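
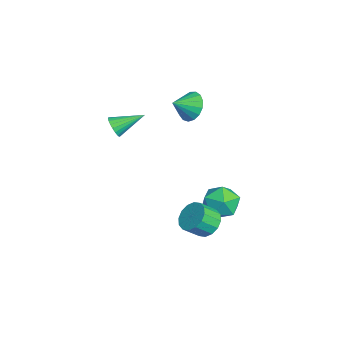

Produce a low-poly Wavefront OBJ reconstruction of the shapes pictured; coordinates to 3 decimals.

v -3.651 -4.501 1.107
v -3.155 -4.257 0.694
v -3.809 -2.879 1.873
v -3.391 -4.207 0.539
v -3.673 -4.208 0.483
v -3.95 -4.259 0.534
v -4.176 -4.352 0.685
v -4.311 -4.471 0.908
v -4.332 -4.595 1.166
v -4.235 -4.702 1.414
v -4.038 -4.775 1.609
v -3.773 -4.8 1.717
v -3.487 -4.774 1.719
v -3.23 -4.7 1.616
v -3.045 -4.592 1.425
v -2.966 -4.468 1.179
v -3.004 -4.35 0.92
v -2.501 -0.584 3.315
v -1.875 -0.753 2.593
v -2.059 -1.556 3.925
v -1.643 -0.469 2.877
v -1.607 -0.211 3.262
v -1.776 -0.039 3.658
v -2.111 0.009 3.976
v -2.535 -0.08 4.142
v -2.952 -0.283 4.119
v -3.265 -0.556 3.911
v -3.403 -0.835 3.567
v -3.334 -1.057 3.165
v -3.075 -1.17 2.797
v -2.684 -1.149 2.548
v -2.251 -0.999 2.474
v 1.46 -0.001 -2.825
v 1.884 -0.474 -3.49
v 2.164 -1.333 -2.7
v 1.74 -0.859 -2.035
v 2.221 -0.194 -3.305
v 2.501 -1.053 -2.515
v 2.354 0.139 -2.991
v 2.634 -0.72 -2.201
v 2.248 0.434 -2.632
v 2.528 -0.425 -1.842
v 1.93 0.612 -2.326
v 2.21 -0.246 -1.536
v 1.487 0.627 -2.153
v 1.767 -0.232 -1.363
v 1.036 0.473 -2.16
v 1.316 -0.386 -1.37
v 0.699 0.193 -2.345
v 0.979 -0.666 -1.555
v 0.566 -0.14 -2.659
v 0.846 -0.999 -1.869
v 0.672 -0.435 -3.018
v 0.952 -1.294 -2.228
v 0.99 -0.614 -3.324
v 1.27 -1.472 -2.534
v 1.433 -0.628 -3.497
v 1.713 -1.487 -2.707
v -2.132 1.497 -3.035
v -1.499 1.806 -3.953
v -1.001 0.034 -2.747
v -0.368 0.343 -3.665
v -0.358 0.995 -2.711
v -1.057 1.899 -2.888
v -1.443 -0.059 -3.812
v -2.142 0.845 -3.989
v -1.074 0.844 -4.433
v -0.403 1.495 -3.752
v -2.097 0.345 -2.948
v -1.426 0.996 -2.267
f 2 1 4
f 2 4 3
f 4 1 5
f 4 5 3
f 5 1 6
f 5 6 3
f 6 1 7
f 6 7 3
f 7 1 8
f 7 8 3
f 8 1 9
f 8 9 3
f 9 1 10
f 9 10 3
f 10 1 11
f 10 11 3
f 11 1 12
f 11 12 3
f 12 1 13
f 12 13 3
f 13 1 14
f 13 14 3
f 14 1 15
f 14 15 3
f 15 1 16
f 15 16 3
f 16 1 17
f 16 17 3
f 17 1 2
f 17 2 3
f 19 18 21
f 19 21 20
f 21 18 22
f 21 22 20
f 22 18 23
f 22 23 20
f 23 18 24
f 23 24 20
f 24 18 25
f 24 25 20
f 25 18 26
f 25 26 20
f 26 18 27
f 26 27 20
f 27 18 28
f 27 28 20
f 28 18 29
f 28 29 20
f 29 18 30
f 29 30 20
f 30 18 31
f 30 31 20
f 31 18 32
f 31 32 20
f 32 18 19
f 32 19 20
f 34 33 37
f 34 37 35
f 35 37 38
f 35 38 36
f 37 33 39
f 37 39 38
f 38 39 40
f 38 40 36
f 39 33 41
f 39 41 40
f 40 41 42
f 40 42 36
f 41 33 43
f 41 43 42
f 42 43 44
f 42 44 36
f 43 33 45
f 43 45 44
f 44 45 46
f 44 46 36
f 45 33 47
f 45 47 46
f 46 47 48
f 46 48 36
f 47 33 49
f 47 49 48
f 48 49 50
f 48 50 36
f 49 33 51
f 49 51 50
f 50 51 52
f 50 52 36
f 51 33 53
f 51 53 52
f 52 53 54
f 52 54 36
f 53 33 55
f 53 55 54
f 54 55 56
f 54 56 36
f 55 33 57
f 55 57 56
f 56 57 58
f 56 58 36
f 57 33 34
f 57 34 58
f 58 34 35
f 58 35 36
f 59 70 64
f 59 64 60
f 59 60 66
f 59 66 69
f 59 69 70
f 60 64 68
f 64 70 63
f 70 69 61
f 69 66 65
f 66 60 67
f 62 68 63
f 62 63 61
f 62 61 65
f 62 65 67
f 62 67 68
f 63 68 64
f 61 63 70
f 65 61 69
f 67 65 66
f 68 67 60



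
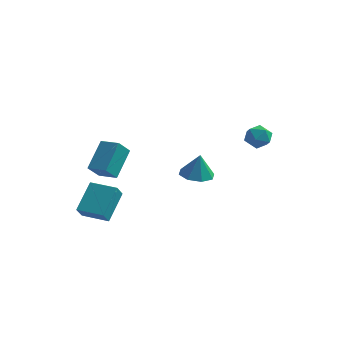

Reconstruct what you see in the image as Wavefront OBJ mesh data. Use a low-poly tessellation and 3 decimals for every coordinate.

v 0.224 3.275 -0.194
v 1.121 3.094 -0.297
v 0.396 3.345 1.174
v 0.981 3.784 -0.315
v 0.398 4.175 -0.262
v -0.286 4.039 -0.169
v -0.672 3.455 -0.091
v -0.532 2.765 -0.073
v 0.051 2.374 -0.125
v 0.735 2.51 -0.218
v 2.76 3.405 3.248
v 3.365 3.587 3.702
v 3.495 2.633 2.578
v 4.1 2.815 3.032
v 3.51 2.396 3.319
v 3.056 2.873 3.733
v 3.804 3.347 2.547
v 3.35 3.824 2.961
v 4.01 3.551 3.269
v 3.829 2.964 3.746
v 3.031 3.256 2.534
v 2.85 2.669 3.011
v -3.658 -3.053 0.073
v -3.492 -1.648 1.219
v -3.621 -2.474 -0.641
v -3.455 -1.069 0.504
v -2.225 -3.191 0.036
v -2.059 -1.786 1.181
v -2.188 -2.612 -0.679
v -2.022 -1.207 0.467
v -2.518 -2.957 2.589
v -2.822 -3.592 3.368
v -2.359 -1.621 3.739
v -2.663 -2.256 4.518
v -1.517 -3.224 2.762
v -1.821 -3.859 3.541
v -1.358 -1.888 3.912
v -1.662 -2.523 4.691
f 2 1 4
f 2 4 3
f 4 1 5
f 4 5 3
f 5 1 6
f 5 6 3
f 6 1 7
f 6 7 3
f 7 1 8
f 7 8 3
f 8 1 9
f 8 9 3
f 9 1 10
f 9 10 3
f 10 1 2
f 10 2 3
f 11 22 16
f 11 16 12
f 11 12 18
f 11 18 21
f 11 21 22
f 12 16 20
f 16 22 15
f 22 21 13
f 21 18 17
f 18 12 19
f 14 20 15
f 14 15 13
f 14 13 17
f 14 17 19
f 14 19 20
f 15 20 16
f 13 15 22
f 17 13 21
f 19 17 18
f 20 19 12
f 24 26 23
f 27 24 23
f 23 26 25
f 25 27 23
f 24 30 26
f 28 24 27
f 28 30 24
f 26 30 25
f 29 27 25
f 25 30 29
f 29 28 27
f 30 28 29
f 32 34 31
f 35 32 31
f 31 34 33
f 33 35 31
f 32 38 34
f 36 32 35
f 36 38 32
f 34 38 33
f 37 35 33
f 33 38 37
f 37 36 35
f 38 36 37



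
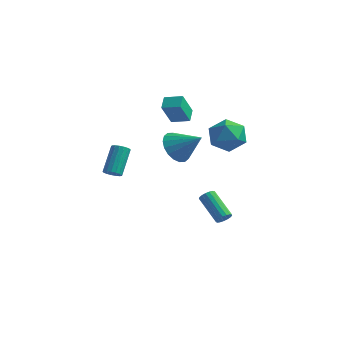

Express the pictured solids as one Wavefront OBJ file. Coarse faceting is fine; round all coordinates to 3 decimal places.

v 0.376 0.387 2.519
v 0.172 -0.385 3.963
v 0.136 1.166 2.902
v -0.068 0.394 4.346
v 1.428 0.586 2.774
v 1.224 -0.186 4.218
v 1.188 1.365 3.157
v 0.984 0.593 4.601
v -0.801 -4.207 0.508
v -0.298 -4.314 0.674
v -0.457 -3.041 1.978
v -0.959 -2.933 1.812
v -0.266 -4.129 0.497
v -0.425 -2.855 1.801
v -0.357 -3.961 0.322
v -0.516 -2.688 1.627
v -0.549 -3.85 0.19
v -0.708 -2.576 1.494
v -0.799 -3.82 0.131
v -0.958 -2.547 1.435
v -1.049 -3.879 0.158
v -1.208 -2.606 1.462
v -1.242 -4.013 0.265
v -1.401 -2.74 1.569
v -1.334 -4.192 0.428
v -1.493 -2.918 1.732
v -1.304 -4.373 0.609
v -1.463 -3.1 1.913
v -1.159 -4.517 0.767
v -1.318 -3.243 2.071
v -0.931 -4.59 0.866
v -1.09 -3.316 2.17
v -0.674 -4.575 0.882
v -0.832 -3.301 2.187
v -0.445 -4.475 0.813
v -0.604 -3.202 2.118
v 3.831 0.021 -4.099
v 4.151 0.079 -3.706
v 2.709 0.858 -2.648
v 2.389 0.799 -3.041
v 4.172 0.288 -3.83
v 2.731 1.066 -2.773
v 4.116 0.436 -4.016
v 2.674 1.214 -2.959
v 3.994 0.488 -4.221
v 2.552 1.267 -3.163
v 3.835 0.434 -4.398
v 2.393 1.213 -3.34
v 3.675 0.285 -4.506
v 2.233 1.063 -3.449
v 3.55 0.075 -4.521
v 2.109 0.854 -3.464
v 3.49 -0.147 -4.439
v 2.049 0.632 -3.382
v 3.508 -0.331 -4.28
v 2.067 0.448 -3.222
v 3.6 -0.434 -4.078
v 2.159 0.345 -3.021
v 3.745 -0.433 -3.882
v 2.303 0.346 -2.825
v 3.909 -0.328 -3.735
v 2.468 0.451 -2.678
v 4.056 -0.143 -3.671
v 2.614 0.635 -2.614
v 2.487 0.753 2.356
v 3.056 1.735 2.743
v 3.864 0.485 1.017
v 4.433 1.467 1.404
v 4.391 0.487 2.094
v 3.54 0.653 2.921
v 3.38 1.567 0.839
v 2.529 1.733 1.666
v 3.608 2.238 1.806
v 4.232 1.571 2.581
v 2.688 0.649 1.179
v 3.312 -0.018 1.954
v 1.666 -1.529 1.815
v 2.139 -0.853 1.118
v 3.134 -1.431 2.905
v 1.901 -0.556 1.411
v 1.617 -0.451 1.785
v 1.343 -0.56 2.164
v 1.132 -0.86 2.474
v 1.028 -1.294 2.654
v 1.05 -1.774 2.668
v 1.194 -2.205 2.513
v 1.432 -2.503 2.22
v 1.716 -2.608 1.846
v 1.99 -2.499 1.467
v 2.2 -2.198 1.157
v 2.305 -1.765 0.977
v 2.283 -1.285 0.963
f 2 4 1
f 5 2 1
f 1 4 3
f 3 5 1
f 2 8 4
f 6 2 5
f 6 8 2
f 4 8 3
f 7 5 3
f 3 8 7
f 7 6 5
f 8 6 7
f 10 9 13
f 10 13 11
f 11 13 14
f 11 14 12
f 13 9 15
f 13 15 14
f 14 15 16
f 14 16 12
f 15 9 17
f 15 17 16
f 16 17 18
f 16 18 12
f 17 9 19
f 17 19 18
f 18 19 20
f 18 20 12
f 19 9 21
f 19 21 20
f 20 21 22
f 20 22 12
f 21 9 23
f 21 23 22
f 22 23 24
f 22 24 12
f 23 9 25
f 23 25 24
f 24 25 26
f 24 26 12
f 25 9 27
f 25 27 26
f 26 27 28
f 26 28 12
f 27 9 29
f 27 29 28
f 28 29 30
f 28 30 12
f 29 9 31
f 29 31 30
f 30 31 32
f 30 32 12
f 31 9 33
f 31 33 32
f 32 33 34
f 32 34 12
f 33 9 35
f 33 35 34
f 34 35 36
f 34 36 12
f 35 9 10
f 35 10 36
f 36 10 11
f 36 11 12
f 38 37 41
f 38 41 39
f 39 41 42
f 39 42 40
f 41 37 43
f 41 43 42
f 42 43 44
f 42 44 40
f 43 37 45
f 43 45 44
f 44 45 46
f 44 46 40
f 45 37 47
f 45 47 46
f 46 47 48
f 46 48 40
f 47 37 49
f 47 49 48
f 48 49 50
f 48 50 40
f 49 37 51
f 49 51 50
f 50 51 52
f 50 52 40
f 51 37 53
f 51 53 52
f 52 53 54
f 52 54 40
f 53 37 55
f 53 55 54
f 54 55 56
f 54 56 40
f 55 37 57
f 55 57 56
f 56 57 58
f 56 58 40
f 57 37 59
f 57 59 58
f 58 59 60
f 58 60 40
f 59 37 61
f 59 61 60
f 60 61 62
f 60 62 40
f 61 37 63
f 61 63 62
f 62 63 64
f 62 64 40
f 63 37 38
f 63 38 64
f 64 38 39
f 64 39 40
f 65 76 70
f 65 70 66
f 65 66 72
f 65 72 75
f 65 75 76
f 66 70 74
f 70 76 69
f 76 75 67
f 75 72 71
f 72 66 73
f 68 74 69
f 68 69 67
f 68 67 71
f 68 71 73
f 68 73 74
f 69 74 70
f 67 69 76
f 71 67 75
f 73 71 72
f 74 73 66
f 78 77 80
f 78 80 79
f 80 77 81
f 80 81 79
f 81 77 82
f 81 82 79
f 82 77 83
f 82 83 79
f 83 77 84
f 83 84 79
f 84 77 85
f 84 85 79
f 85 77 86
f 85 86 79
f 86 77 87
f 86 87 79
f 87 77 88
f 87 88 79
f 88 77 89
f 88 89 79
f 89 77 90
f 89 90 79
f 90 77 91
f 90 91 79
f 91 77 92
f 91 92 79
f 92 77 78
f 92 78 79



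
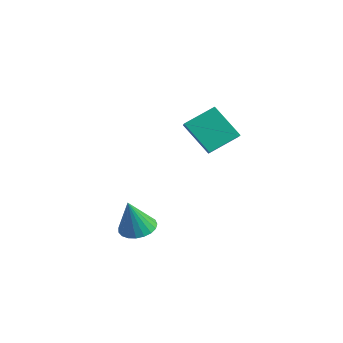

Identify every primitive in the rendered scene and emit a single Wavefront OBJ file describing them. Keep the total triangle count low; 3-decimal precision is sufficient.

v -0.353 2.998 1.632
v -1.492 2.653 2.803
v -0.04 4.215 2.295
v -1.179 3.87 3.466
v 0.219 2.61 2.074
v -0.92 2.265 3.245
v 0.532 3.827 2.737
v -0.607 3.482 3.908
v 1.009 -1.307 -0.182
v 1.552 -1.771 -0.332
v 1.031 -1.753 1.282
v 1.703 -1.519 -0.257
v 1.735 -1.23 -0.169
v 1.641 -0.955 -0.084
v 1.438 -0.74 -0.015
v 1.16 -0.623 0.025
v 0.857 -0.624 0.029
v 0.58 -0.744 -0.003
v 0.377 -0.961 -0.066
v 0.283 -1.237 -0.149
v 0.315 -1.526 -0.238
v 0.467 -1.776 -0.317
v 0.712 -1.946 -0.372
v 1.009 -2.005 -0.395
v 1.306 -1.943 -0.38
f 2 4 1
f 5 2 1
f 1 4 3
f 3 5 1
f 2 8 4
f 6 2 5
f 6 8 2
f 4 8 3
f 7 5 3
f 3 8 7
f 7 6 5
f 8 6 7
f 10 9 12
f 10 12 11
f 12 9 13
f 12 13 11
f 13 9 14
f 13 14 11
f 14 9 15
f 14 15 11
f 15 9 16
f 15 16 11
f 16 9 17
f 16 17 11
f 17 9 18
f 17 18 11
f 18 9 19
f 18 19 11
f 19 9 20
f 19 20 11
f 20 9 21
f 20 21 11
f 21 9 22
f 21 22 11
f 22 9 23
f 22 23 11
f 23 9 24
f 23 24 11
f 24 9 25
f 24 25 11
f 25 9 10
f 25 10 11



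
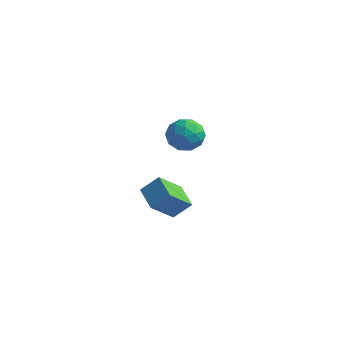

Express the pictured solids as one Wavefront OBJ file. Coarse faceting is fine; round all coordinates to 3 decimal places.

v 0.534 -0.76 -2.781
v 1.25 -0.17 -1.928
v 0.984 0.558 -4.073
v 1.699 1.149 -3.22
v 1.701 -1.569 -3.2
v 2.416 -0.978 -2.347
v 2.15 -0.25 -4.492
v 2.866 0.34 -3.639
v 3.739 -0.672 3.049
v 4.208 -0.887 2.194
v 3.092 -2.153 3.066
v 3.561 -2.368 2.211
v 4.086 -2.251 3.053
v 4.485 -1.335 3.043
v 2.815 -1.705 2.217
v 3.214 -0.789 2.207
v 3.637 -1.525 1.68
v 4.423 -1.863 2.197
v 2.877 -1.177 3.063
v 3.663 -1.515 3.58
v 4.03 -0.649 2.62
v 3.27 -2.391 2.64
v 3.578 -2.321 3.135
v 3.854 -2.448 2.632
v 4.193 -0.913 3.119
v 4.469 -1.039 2.617
v 4.397 -1.841 3.121
v 2.831 -2.001 2.643
v 3.107 -2.127 2.141
v 3.446 -0.592 2.628
v 3.722 -0.719 2.125
v 2.903 -1.199 2.139
v 3.971 -1.151 1.816
v 3.591 -2.022 1.825
v 3.152 -1.632 1.829
v 3.387 -1.094 1.823
v 4.433 -1.349 2.119
v 4.052 -2.22 2.129
v 4.36 -2.151 2.624
v 4.595 -1.613 2.618
v 4.097 -1.724 1.817
v 3.248 -0.82 3.131
v 2.867 -1.691 3.141
v 2.705 -1.427 2.642
v 2.94 -0.889 2.636
v 3.709 -1.018 3.435
v 3.329 -1.889 3.444
v 3.913 -1.946 3.437
v 4.148 -1.408 3.431
v 3.203 -1.316 3.443
f 2 4 1
f 5 2 1
f 1 4 3
f 3 5 1
f 2 8 4
f 6 2 5
f 6 8 2
f 4 8 3
f 7 5 3
f 3 8 7
f 7 6 5
f 8 6 7
f 9 46 25
f 46 20 49
f 25 49 14
f 46 49 25
f 9 25 21
f 25 14 26
f 21 26 10
f 25 26 21
f 9 21 30
f 21 10 31
f 30 31 16
f 21 31 30
f 9 30 42
f 30 16 45
f 42 45 19
f 30 45 42
f 9 42 46
f 42 19 50
f 46 50 20
f 42 50 46
f 10 26 37
f 26 14 40
f 37 40 18
f 26 40 37
f 14 49 27
f 49 20 48
f 27 48 13
f 49 48 27
f 20 50 47
f 50 19 43
f 47 43 11
f 50 43 47
f 19 45 44
f 45 16 32
f 44 32 15
f 45 32 44
f 16 31 36
f 31 10 33
f 36 33 17
f 31 33 36
f 12 38 24
f 38 18 39
f 24 39 13
f 38 39 24
f 12 24 22
f 24 13 23
f 22 23 11
f 24 23 22
f 12 22 29
f 22 11 28
f 29 28 15
f 22 28 29
f 12 29 34
f 29 15 35
f 34 35 17
f 29 35 34
f 12 34 38
f 34 17 41
f 38 41 18
f 34 41 38
f 13 39 27
f 39 18 40
f 27 40 14
f 39 40 27
f 11 23 47
f 23 13 48
f 47 48 20
f 23 48 47
f 15 28 44
f 28 11 43
f 44 43 19
f 28 43 44
f 17 35 36
f 35 15 32
f 36 32 16
f 35 32 36
f 18 41 37
f 41 17 33
f 37 33 10
f 41 33 37



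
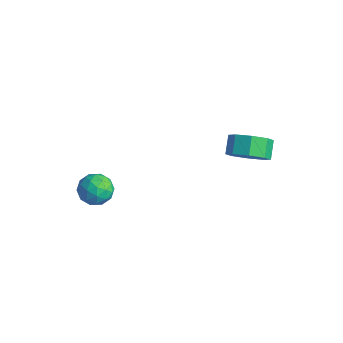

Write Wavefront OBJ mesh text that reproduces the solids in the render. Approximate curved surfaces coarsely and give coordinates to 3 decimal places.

v 4.148 2.058 0.446
v 4.68 1.644 1.277
v 4.124 2.268 1.945
v 3.592 2.682 1.114
v 5.05 2.305 0.966
v 4.494 2.93 1.634
v 4.891 2.822 0.351
v 4.335 3.446 1.018
v 4.297 2.891 -0.209
v 3.741 3.515 0.459
v 3.616 2.472 -0.385
v 3.06 3.096 0.283
v 3.246 1.81 -0.074
v 2.69 2.435 0.594
v 3.405 1.294 0.542
v 2.849 1.918 1.209
v 3.999 1.225 1.101
v 3.443 1.849 1.769
v -0.379 -2.938 -1.672
v 0.381 -3.104 -2.211
v -1.181 -3.956 -2.489
v -0.421 -4.122 -3.028
v -0.429 -4.401 -2.123
v 0.066 -3.772 -1.619
v -0.866 -3.288 -3.081
v -0.371 -2.659 -2.577
v 0.08 -3.321 -3.082
v 0.35 -4.008 -2.49
v -1.15 -3.052 -2.21
v -0.88 -3.739 -1.618
v 0.071 -2.932 -1.87
v -0.871 -4.128 -2.83
v -0.876 -4.292 -2.298
v -0.429 -4.39 -2.615
v -0.114 -3.324 -1.522
v 0.333 -3.422 -1.839
v -0.143 -4.184 -1.787
v -1.133 -3.638 -2.861
v -0.686 -3.736 -3.178
v -0.371 -2.67 -2.085
v 0.076 -2.768 -2.402
v -0.657 -2.876 -2.913
v 0.341 -3.157 -2.699
v -0.13 -3.755 -3.179
v -0.392 -3.265 -3.21
v -0.101 -2.895 -2.913
v 0.499 -3.561 -2.351
v 0.028 -4.159 -2.831
v 0.023 -4.323 -2.299
v 0.314 -3.953 -2.003
v 0.323 -3.688 -2.863
v -0.828 -2.901 -1.869
v -1.299 -3.499 -2.349
v -1.114 -3.107 -2.697
v -0.823 -2.737 -2.401
v -0.67 -3.305 -1.521
v -1.141 -3.903 -2.001
v -0.699 -4.165 -1.787
v -0.408 -3.795 -1.49
v -1.123 -3.372 -1.837
f 2 1 5
f 2 5 3
f 3 5 6
f 3 6 4
f 5 1 7
f 5 7 6
f 6 7 8
f 6 8 4
f 7 1 9
f 7 9 8
f 8 9 10
f 8 10 4
f 9 1 11
f 9 11 10
f 10 11 12
f 10 12 4
f 11 1 13
f 11 13 12
f 12 13 14
f 12 14 4
f 13 1 15
f 13 15 14
f 14 15 16
f 14 16 4
f 15 1 17
f 15 17 16
f 16 17 18
f 16 18 4
f 17 1 2
f 17 2 18
f 18 2 3
f 18 3 4
f 19 56 35
f 56 30 59
f 35 59 24
f 56 59 35
f 19 35 31
f 35 24 36
f 31 36 20
f 35 36 31
f 19 31 40
f 31 20 41
f 40 41 26
f 31 41 40
f 19 40 52
f 40 26 55
f 52 55 29
f 40 55 52
f 19 52 56
f 52 29 60
f 56 60 30
f 52 60 56
f 20 36 47
f 36 24 50
f 47 50 28
f 36 50 47
f 24 59 37
f 59 30 58
f 37 58 23
f 59 58 37
f 30 60 57
f 60 29 53
f 57 53 21
f 60 53 57
f 29 55 54
f 55 26 42
f 54 42 25
f 55 42 54
f 26 41 46
f 41 20 43
f 46 43 27
f 41 43 46
f 22 48 34
f 48 28 49
f 34 49 23
f 48 49 34
f 22 34 32
f 34 23 33
f 32 33 21
f 34 33 32
f 22 32 39
f 32 21 38
f 39 38 25
f 32 38 39
f 22 39 44
f 39 25 45
f 44 45 27
f 39 45 44
f 22 44 48
f 44 27 51
f 48 51 28
f 44 51 48
f 23 49 37
f 49 28 50
f 37 50 24
f 49 50 37
f 21 33 57
f 33 23 58
f 57 58 30
f 33 58 57
f 25 38 54
f 38 21 53
f 54 53 29
f 38 53 54
f 27 45 46
f 45 25 42
f 46 42 26
f 45 42 46
f 28 51 47
f 51 27 43
f 47 43 20
f 51 43 47



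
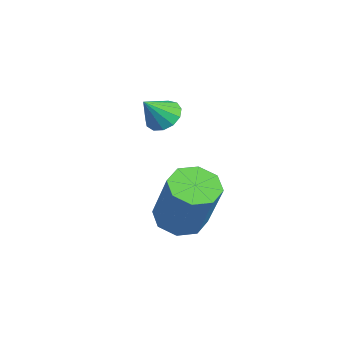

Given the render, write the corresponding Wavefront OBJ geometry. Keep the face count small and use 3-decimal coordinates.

v -0.156 0.571 2.708
v 0.348 0.968 2.86
v 0.136 -0.131 3.572
v 0.057 1.089 3.057
v -0.302 1.045 3.143
v -0.615 0.851 3.092
v -0.782 0.568 2.918
v -0.751 0.285 2.678
v -0.53 0.094 2.448
v -0.191 0.053 2.3
v 0.159 0.177 2.282
v 0.409 0.426 2.4
v 0.48 0.721 2.615
v 2.54 0.376 -0.162
v 3.215 0.724 -0.544
v 4.195 0.912 1.36
v 3.52 0.564 1.742
v 2.775 1.168 -0.361
v 3.756 1.356 1.543
v 2.198 1.148 -0.062
v 3.179 1.336 1.842
v 1.821 0.676 0.179
v 2.802 0.863 2.083
v 1.865 0.028 0.22
v 2.845 0.216 2.124
v 2.304 -0.416 0.037
v 3.285 -0.228 1.941
v 2.881 -0.396 -0.262
v 3.862 -0.208 1.642
v 3.258 0.077 -0.503
v 4.239 0.264 1.401
f 2 1 4
f 2 4 3
f 4 1 5
f 4 5 3
f 5 1 6
f 5 6 3
f 6 1 7
f 6 7 3
f 7 1 8
f 7 8 3
f 8 1 9
f 8 9 3
f 9 1 10
f 9 10 3
f 10 1 11
f 10 11 3
f 11 1 12
f 11 12 3
f 12 1 13
f 12 13 3
f 13 1 2
f 13 2 3
f 15 14 18
f 15 18 16
f 16 18 19
f 16 19 17
f 18 14 20
f 18 20 19
f 19 20 21
f 19 21 17
f 20 14 22
f 20 22 21
f 21 22 23
f 21 23 17
f 22 14 24
f 22 24 23
f 23 24 25
f 23 25 17
f 24 14 26
f 24 26 25
f 25 26 27
f 25 27 17
f 26 14 28
f 26 28 27
f 27 28 29
f 27 29 17
f 28 14 30
f 28 30 29
f 29 30 31
f 29 31 17
f 30 14 15
f 30 15 31
f 31 15 16
f 31 16 17



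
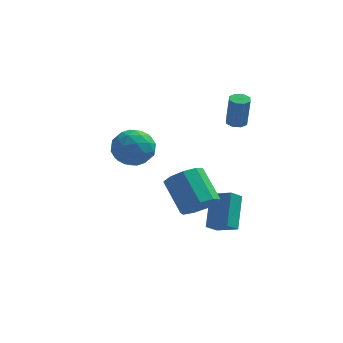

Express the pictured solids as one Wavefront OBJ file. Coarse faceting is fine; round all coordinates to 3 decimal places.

v -1.804 1.11 -0.102
v -0.877 0.69 0.571
v -2.563 -0.71 -0.191
v -1.636 -1.13 0.482
v -2.471 -0.397 0.985
v -2.002 0.728 1.039
v -1.438 -0.748 -0.659
v -0.969 0.377 -0.605
v -0.651 -0.458 0.226
v -1.289 -0.241 1.242
v -2.151 0.221 -0.862
v -2.789 0.438 0.154
v -1.274 1.059 0.242
v -2.166 -1.079 0.138
v -2.657 -0.649 0.433
v -2.112 -0.895 0.829
v -1.935 1.082 0.518
v -1.39 0.835 0.913
v -2.328 0.196 1.156
v -2.05 -0.855 -0.533
v -1.505 -1.102 -0.138
v -1.328 0.875 -0.449
v -0.783 0.629 -0.053
v -1.112 -0.216 -0.776
v -0.596 0.138 0.435
v -1.042 -0.931 0.383
v -0.925 -0.707 -0.288
v -0.65 -0.046 -0.256
v -0.971 0.266 1.032
v -1.418 -0.804 0.98
v -1.909 -0.373 1.275
v -1.633 0.288 1.308
v -0.838 -0.409 0.83
v -2.022 0.784 -0.6
v -2.469 -0.286 -0.652
v -1.807 -0.308 -0.928
v -1.531 0.353 -0.895
v -2.398 0.911 -0.003
v -2.844 -0.158 -0.055
v -2.79 0.026 0.636
v -2.515 0.687 0.668
v -2.602 0.389 -0.45
v 2.081 -4.404 -1.08
v 2.866 -3.703 -1.205
v 1.904 -2.395 0.095
v 1.119 -3.096 0.22
v 2.35 -3.589 -1.701
v 1.388 -2.28 -0.401
v 1.708 -3.856 -1.907
v 0.747 -2.548 -0.607
v 1.241 -4.38 -1.726
v 0.279 -3.072 -0.426
v 1.166 -4.915 -1.243
v 0.205 -3.607 0.058
v 1.52 -5.211 -0.683
v 0.558 -3.903 0.617
v 2.136 -5.13 -0.309
v 1.174 -3.822 0.991
v 2.726 -4.709 -0.296
v 1.764 -3.401 1.004
v 3.014 -4.145 -0.65
v 2.053 -2.837 0.65
v 2.748 -2.623 -3.945
v 2.241 -3.119 -3.392
v 2.818 -1.108 -2.522
v 2.311 -1.604 -1.969
v 3.829 -3.156 -3.431
v 3.322 -3.652 -2.878
v 3.899 -1.641 -2.008
v 3.392 -2.137 -1.455
v 3.472 -0.228 2.486
v 4.004 -0.394 2.426
v 4.16 -0.518 4.175
v 3.628 -0.352 4.234
v 3.967 0.032 2.46
v 4.123 -0.092 4.209
v 3.641 0.306 2.508
v 3.797 0.181 4.257
v 3.215 0.266 2.544
v 3.371 0.142 4.292
v 2.94 -0.062 2.545
v 3.096 -0.186 4.294
v 2.977 -0.488 2.511
v 3.133 -0.612 4.26
v 3.303 -0.761 2.463
v 3.459 -0.886 4.212
v 3.729 -0.722 2.428
v 3.885 -0.846 4.176
f 1 38 17
f 38 12 41
f 17 41 6
f 38 41 17
f 1 17 13
f 17 6 18
f 13 18 2
f 17 18 13
f 1 13 22
f 13 2 23
f 22 23 8
f 13 23 22
f 1 22 34
f 22 8 37
f 34 37 11
f 22 37 34
f 1 34 38
f 34 11 42
f 38 42 12
f 34 42 38
f 2 18 29
f 18 6 32
f 29 32 10
f 18 32 29
f 6 41 19
f 41 12 40
f 19 40 5
f 41 40 19
f 12 42 39
f 42 11 35
f 39 35 3
f 42 35 39
f 11 37 36
f 37 8 24
f 36 24 7
f 37 24 36
f 8 23 28
f 23 2 25
f 28 25 9
f 23 25 28
f 4 30 16
f 30 10 31
f 16 31 5
f 30 31 16
f 4 16 14
f 16 5 15
f 14 15 3
f 16 15 14
f 4 14 21
f 14 3 20
f 21 20 7
f 14 20 21
f 4 21 26
f 21 7 27
f 26 27 9
f 21 27 26
f 4 26 30
f 26 9 33
f 30 33 10
f 26 33 30
f 5 31 19
f 31 10 32
f 19 32 6
f 31 32 19
f 3 15 39
f 15 5 40
f 39 40 12
f 15 40 39
f 7 20 36
f 20 3 35
f 36 35 11
f 20 35 36
f 9 27 28
f 27 7 24
f 28 24 8
f 27 24 28
f 10 33 29
f 33 9 25
f 29 25 2
f 33 25 29
f 44 43 47
f 44 47 45
f 45 47 48
f 45 48 46
f 47 43 49
f 47 49 48
f 48 49 50
f 48 50 46
f 49 43 51
f 49 51 50
f 50 51 52
f 50 52 46
f 51 43 53
f 51 53 52
f 52 53 54
f 52 54 46
f 53 43 55
f 53 55 54
f 54 55 56
f 54 56 46
f 55 43 57
f 55 57 56
f 56 57 58
f 56 58 46
f 57 43 59
f 57 59 58
f 58 59 60
f 58 60 46
f 59 43 61
f 59 61 60
f 60 61 62
f 60 62 46
f 61 43 44
f 61 44 62
f 62 44 45
f 62 45 46
f 64 66 63
f 67 64 63
f 63 66 65
f 65 67 63
f 64 70 66
f 68 64 67
f 68 70 64
f 66 70 65
f 69 67 65
f 65 70 69
f 69 68 67
f 70 68 69
f 72 71 75
f 72 75 73
f 73 75 76
f 73 76 74
f 75 71 77
f 75 77 76
f 76 77 78
f 76 78 74
f 77 71 79
f 77 79 78
f 78 79 80
f 78 80 74
f 79 71 81
f 79 81 80
f 80 81 82
f 80 82 74
f 81 71 83
f 81 83 82
f 82 83 84
f 82 84 74
f 83 71 85
f 83 85 84
f 84 85 86
f 84 86 74
f 85 71 87
f 85 87 86
f 86 87 88
f 86 88 74
f 87 71 72
f 87 72 88
f 88 72 73
f 88 73 74



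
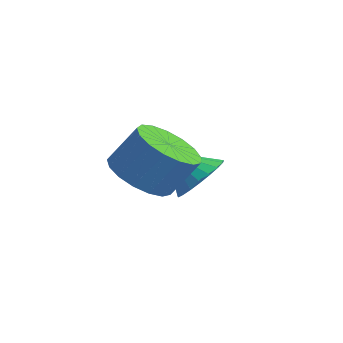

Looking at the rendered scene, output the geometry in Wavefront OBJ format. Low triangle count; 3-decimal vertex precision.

v 3.01 -0.133 -2.221
v 3.894 -0.475 -2.373
v 4.314 0.131 -1.291
v 3.43 0.473 -1.139
v 3.891 -0.073 -2.597
v 4.312 0.532 -1.514
v 3.687 0.314 -2.735
v 4.107 0.92 -1.652
v 3.327 0.6 -2.755
v 3.747 1.206 -1.672
v 2.895 0.717 -2.652
v 3.315 1.323 -1.57
v 2.489 0.64 -2.451
v 2.909 1.246 -1.369
v 2.202 0.386 -2.198
v 2.623 0.991 -1.115
v 2.101 0.012 -1.95
v 2.521 0.618 -0.867
v 2.207 -0.394 -1.764
v 2.628 0.212 -0.681
v 2.498 -0.741 -1.682
v 2.918 -0.135 -0.6
v 2.906 -0.948 -1.725
v 3.326 -0.342 -0.642
v 3.337 -0.969 -1.881
v 3.758 -0.363 -0.798
v 3.694 -0.798 -2.115
v 4.114 -0.192 -1.032
v 2.044 2.473 -3.468
v 2.691 1.975 -3.2
v 1.276 1.927 -2.632
v 2.722 2.259 -2.986
v 2.636 2.581 -2.855
v 2.448 2.884 -2.83
v 2.189 3.115 -2.915
v 1.906 3.236 -3.096
v 1.646 3.225 -3.342
v 1.455 3.084 -3.609
v 1.366 2.838 -3.852
v 1.394 2.528 -4.029
v 1.534 2.209 -4.109
v 1.762 1.935 -4.078
v 2.04 1.755 -3.941
v 2.317 1.699 -3.723
v 2.548 1.777 -3.461
f 2 1 5
f 2 5 3
f 3 5 6
f 3 6 4
f 5 1 7
f 5 7 6
f 6 7 8
f 6 8 4
f 7 1 9
f 7 9 8
f 8 9 10
f 8 10 4
f 9 1 11
f 9 11 10
f 10 11 12
f 10 12 4
f 11 1 13
f 11 13 12
f 12 13 14
f 12 14 4
f 13 1 15
f 13 15 14
f 14 15 16
f 14 16 4
f 15 1 17
f 15 17 16
f 16 17 18
f 16 18 4
f 17 1 19
f 17 19 18
f 18 19 20
f 18 20 4
f 19 1 21
f 19 21 20
f 20 21 22
f 20 22 4
f 21 1 23
f 21 23 22
f 22 23 24
f 22 24 4
f 23 1 25
f 23 25 24
f 24 25 26
f 24 26 4
f 25 1 27
f 25 27 26
f 26 27 28
f 26 28 4
f 27 1 2
f 27 2 28
f 28 2 3
f 28 3 4
f 30 29 32
f 30 32 31
f 32 29 33
f 32 33 31
f 33 29 34
f 33 34 31
f 34 29 35
f 34 35 31
f 35 29 36
f 35 36 31
f 36 29 37
f 36 37 31
f 37 29 38
f 37 38 31
f 38 29 39
f 38 39 31
f 39 29 40
f 39 40 31
f 40 29 41
f 40 41 31
f 41 29 42
f 41 42 31
f 42 29 43
f 42 43 31
f 43 29 44
f 43 44 31
f 44 29 45
f 44 45 31
f 45 29 30
f 45 30 31



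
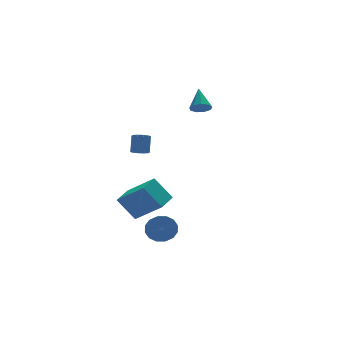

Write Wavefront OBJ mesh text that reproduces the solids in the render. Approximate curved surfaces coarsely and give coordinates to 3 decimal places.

v -2.133 -0.221 -4.45
v -1.206 -1.578 -3.158
v -2.864 0.499 -3.17
v -1.937 -0.858 -1.878
v -1.083 0.618 -4.322
v -0.156 -0.739 -3.03
v -1.814 1.338 -3.042
v -0.887 -0.019 -1.75
v -1.749 -0.078 0.414
v -1.32 -0.354 0.414
v -1.002 0.142 1.367
v -1.431 0.418 1.366
v -1.264 -0.087 0.256
v -0.946 0.409 1.209
v -1.393 0.183 0.159
v -1.075 0.679 1.111
v -1.658 0.354 0.158
v -1.34 0.85 1.111
v -1.958 0.36 0.256
v -1.64 0.856 1.208
v -2.178 0.198 0.413
v -1.86 0.694 1.366
v -2.234 -0.069 0.571
v -1.916 0.427 1.524
v -2.105 -0.339 0.669
v -1.787 0.157 1.621
v -1.84 -0.51 0.669
v -1.522 -0.014 1.622
v -1.54 -0.516 0.572
v -1.222 -0.02 1.524
v -1.858 -2.699 -4.147
v -1.475 -2.439 -3.446
v -1.839 -3.341 -2.912
v -2.222 -3.601 -3.613
v -1.873 -2.266 -3.427
v -2.238 -3.168 -2.893
v -2.268 -2.21 -3.601
v -2.633 -3.112 -3.067
v -2.552 -2.284 -3.922
v -2.917 -3.186 -3.387
v -2.651 -2.47 -4.302
v -3.016 -3.372 -3.768
v -2.537 -2.717 -4.641
v -2.901 -3.619 -4.107
v -2.241 -2.959 -4.848
v -2.605 -3.861 -4.314
v -1.842 -3.132 -4.867
v -2.207 -4.034 -4.333
v -1.447 -3.188 -4.693
v -1.812 -4.09 -4.159
v -1.163 -3.114 -4.373
v -1.528 -4.016 -3.838
v -1.064 -2.928 -3.992
v -1.429 -3.83 -3.458
v -1.179 -2.681 -3.653
v -1.543 -3.583 -3.119
v 1.885 -0.032 2.962
v 2.24 0.232 2.527
v 2.315 1.032 3.958
v 1.85 0.398 2.517
v 1.477 0.363 2.715
v 1.295 0.143 3.029
v 1.389 -0.159 3.311
v 1.716 -0.402 3.43
v 2.122 -0.472 3.33
v 2.417 -0.336 3.057
v 2.464 -0.058 2.74
f 2 4 1
f 5 2 1
f 1 4 3
f 3 5 1
f 2 8 4
f 6 2 5
f 6 8 2
f 4 8 3
f 7 5 3
f 3 8 7
f 7 6 5
f 8 6 7
f 10 9 13
f 10 13 11
f 11 13 14
f 11 14 12
f 13 9 15
f 13 15 14
f 14 15 16
f 14 16 12
f 15 9 17
f 15 17 16
f 16 17 18
f 16 18 12
f 17 9 19
f 17 19 18
f 18 19 20
f 18 20 12
f 19 9 21
f 19 21 20
f 20 21 22
f 20 22 12
f 21 9 23
f 21 23 22
f 22 23 24
f 22 24 12
f 23 9 25
f 23 25 24
f 24 25 26
f 24 26 12
f 25 9 27
f 25 27 26
f 26 27 28
f 26 28 12
f 27 9 29
f 27 29 28
f 28 29 30
f 28 30 12
f 29 9 10
f 29 10 30
f 30 10 11
f 30 11 12
f 32 31 35
f 32 35 33
f 33 35 36
f 33 36 34
f 35 31 37
f 35 37 36
f 36 37 38
f 36 38 34
f 37 31 39
f 37 39 38
f 38 39 40
f 38 40 34
f 39 31 41
f 39 41 40
f 40 41 42
f 40 42 34
f 41 31 43
f 41 43 42
f 42 43 44
f 42 44 34
f 43 31 45
f 43 45 44
f 44 45 46
f 44 46 34
f 45 31 47
f 45 47 46
f 46 47 48
f 46 48 34
f 47 31 49
f 47 49 48
f 48 49 50
f 48 50 34
f 49 31 51
f 49 51 50
f 50 51 52
f 50 52 34
f 51 31 53
f 51 53 52
f 52 53 54
f 52 54 34
f 53 31 55
f 53 55 54
f 54 55 56
f 54 56 34
f 55 31 32
f 55 32 56
f 56 32 33
f 56 33 34
f 58 57 60
f 58 60 59
f 60 57 61
f 60 61 59
f 61 57 62
f 61 62 59
f 62 57 63
f 62 63 59
f 63 57 64
f 63 64 59
f 64 57 65
f 64 65 59
f 65 57 66
f 65 66 59
f 66 57 67
f 66 67 59
f 67 57 58
f 67 58 59



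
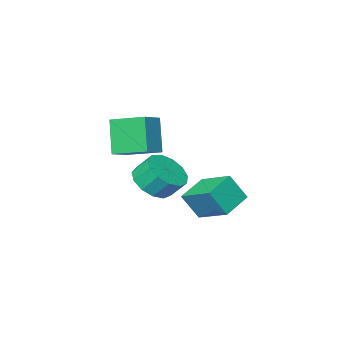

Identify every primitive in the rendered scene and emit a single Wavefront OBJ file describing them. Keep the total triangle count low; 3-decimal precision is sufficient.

v -1.096 0.25 -2.053
v -0.501 -0.217 -0.816
v -1.348 1.922 -1.3
v -0.753 1.454 -0.064
v 0.293 0.686 -2.556
v 0.888 0.218 -1.32
v 0.041 2.357 -1.804
v 0.636 1.89 -0.567
v 2.603 0.558 0.083
v 3.576 0.651 0.466
v 3.19 1.254 1.301
v 2.217 1.162 0.917
v 3.498 1.108 0.099
v 3.111 1.712 0.934
v 3.135 1.391 -0.273
v 2.748 1.994 0.561
v 2.603 1.409 -0.532
v 2.217 2.013 0.302
v 2.072 1.157 -0.596
v 1.685 1.761 0.238
v 1.709 0.715 -0.445
v 1.323 1.319 0.39
v 1.63 0.223 -0.126
v 1.244 0.827 0.709
v 1.86 -0.162 0.26
v 1.474 0.441 1.094
v 2.326 -0.319 0.589
v 1.94 0.284 1.423
v 2.88 -0.197 0.757
v 2.494 0.406 1.592
v 3.346 0.164 0.712
v 2.96 0.768 1.546
v 3.735 0.413 1.915
v 3.364 -0.301 3.536
v 2.947 1.819 2.353
v 2.576 1.105 3.975
v 4.764 0.855 2.345
v 4.393 0.141 3.967
v 3.976 2.261 2.784
v 3.605 1.547 4.405
f 2 4 1
f 5 2 1
f 1 4 3
f 3 5 1
f 2 8 4
f 6 2 5
f 6 8 2
f 4 8 3
f 7 5 3
f 3 8 7
f 7 6 5
f 8 6 7
f 10 9 13
f 10 13 11
f 11 13 14
f 11 14 12
f 13 9 15
f 13 15 14
f 14 15 16
f 14 16 12
f 15 9 17
f 15 17 16
f 16 17 18
f 16 18 12
f 17 9 19
f 17 19 18
f 18 19 20
f 18 20 12
f 19 9 21
f 19 21 20
f 20 21 22
f 20 22 12
f 21 9 23
f 21 23 22
f 22 23 24
f 22 24 12
f 23 9 25
f 23 25 24
f 24 25 26
f 24 26 12
f 25 9 27
f 25 27 26
f 26 27 28
f 26 28 12
f 27 9 29
f 27 29 28
f 28 29 30
f 28 30 12
f 29 9 31
f 29 31 30
f 30 31 32
f 30 32 12
f 31 9 10
f 31 10 32
f 32 10 11
f 32 11 12
f 34 36 33
f 37 34 33
f 33 36 35
f 35 37 33
f 34 40 36
f 38 34 37
f 38 40 34
f 36 40 35
f 39 37 35
f 35 40 39
f 39 38 37
f 40 38 39



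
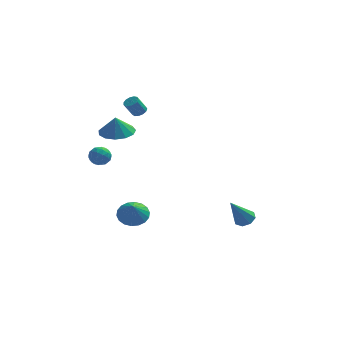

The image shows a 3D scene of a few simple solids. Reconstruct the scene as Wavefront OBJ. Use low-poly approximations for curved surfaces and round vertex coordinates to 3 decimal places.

v -3.089 -2.279 3.39
v -2.491 -3.175 3.313
v -3.151 -2.421 4.57
v -2.101 -2.714 3.389
v -2.025 -2.115 3.465
v -2.286 -1.568 3.517
v -2.803 -1.247 3.529
v -3.411 -1.254 3.497
v -3.916 -1.586 3.431
v -4.16 -2.138 3.352
v -4.063 -2.735 3.285
v -3.657 -3.187 3.252
v -3.071 -3.351 3.262
v -2.376 3.153 2.537
v -2.02 3.404 2.803
v -2.508 3.078 3.768
v -2.864 2.827 3.503
v -2.233 3.591 2.758
v -2.722 3.264 3.723
v -2.492 3.639 2.643
v -2.981 3.312 3.608
v -2.714 3.532 2.494
v -3.203 3.206 3.459
v -2.829 3.305 2.359
v -3.317 2.979 3.325
v -2.799 3.03 2.281
v -3.288 2.704 3.246
v -2.635 2.795 2.285
v -3.124 2.468 3.25
v -2.389 2.672 2.368
v -2.878 2.346 3.333
v -2.138 2.703 2.505
v -2.627 2.376 3.47
v -1.963 2.877 2.653
v -2.452 2.55 3.618
v -1.919 3.138 2.764
v -2.408 2.811 3.729
v -3.843 -3.072 1.884
v -3.281 -3.493 1.942
v -4.519 -3.927 2.218
v -3.957 -4.348 2.276
v -4.044 -3.813 2.726
v -3.626 -3.285 2.519
v -4.174 -4.135 1.641
v -3.756 -3.607 1.434
v -3.486 -4.15 1.791
v -3.405 -3.951 2.462
v -4.395 -3.469 1.698
v -4.314 -3.27 2.369
v -3.503 -3.207 1.883
v -4.297 -4.213 2.277
v -4.348 -3.898 2.541
v -4.018 -4.146 2.575
v -3.706 -3.085 2.223
v -3.376 -3.332 2.257
v -3.824 -3.521 2.718
v -4.424 -4.088 1.903
v -4.094 -4.335 1.937
v -3.782 -3.274 1.585
v -3.452 -3.522 1.619
v -3.976 -3.899 1.442
v -3.293 -3.841 1.829
v -3.69 -4.344 2.026
v -3.817 -4.219 1.652
v -3.572 -3.908 1.53
v -3.246 -3.724 2.223
v -3.642 -4.227 2.42
v -3.694 -3.912 2.684
v -3.448 -3.602 2.563
v -3.366 -4.11 2.135
v -4.158 -3.193 1.74
v -4.554 -3.696 1.937
v -4.352 -3.818 1.597
v -4.106 -3.508 1.476
v -4.11 -3.076 2.134
v -4.507 -3.579 2.331
v -4.228 -3.512 2.63
v -3.983 -3.201 2.508
v -4.434 -3.31 2.025
v 4.149 0.343 -4.855
v 4.797 0.121 -4.669
v 3.331 -0.563 -3.085
v 4.681 0.613 -4.471
v 4.253 0.947 -4.497
v 3.764 0.927 -4.734
v 3.501 0.565 -5.041
v 3.617 0.072 -5.239
v 4.045 -0.262 -5.213
v 4.534 -0.242 -4.976
v -2.415 -0.491 -4.348
v -1.654 -0.981 -4.751
v -2.345 -1.269 -3.272
v -1.455 -0.656 -4.529
v -1.447 -0.299 -4.272
v -1.63 0.021 -4.029
v -1.968 0.238 -3.85
v -2.395 0.312 -3.769
v -2.826 0.226 -3.803
v -3.175 -0.001 -3.945
v -3.374 -0.326 -4.167
v -3.383 -0.683 -4.425
v -3.2 -1.003 -4.667
v -2.861 -1.221 -4.847
v -2.435 -1.294 -4.927
v -2.004 -1.208 -4.893
f 2 1 4
f 2 4 3
f 4 1 5
f 4 5 3
f 5 1 6
f 5 6 3
f 6 1 7
f 6 7 3
f 7 1 8
f 7 8 3
f 8 1 9
f 8 9 3
f 9 1 10
f 9 10 3
f 10 1 11
f 10 11 3
f 11 1 12
f 11 12 3
f 12 1 13
f 12 13 3
f 13 1 2
f 13 2 3
f 15 14 18
f 15 18 16
f 16 18 19
f 16 19 17
f 18 14 20
f 18 20 19
f 19 20 21
f 19 21 17
f 20 14 22
f 20 22 21
f 21 22 23
f 21 23 17
f 22 14 24
f 22 24 23
f 23 24 25
f 23 25 17
f 24 14 26
f 24 26 25
f 25 26 27
f 25 27 17
f 26 14 28
f 26 28 27
f 27 28 29
f 27 29 17
f 28 14 30
f 28 30 29
f 29 30 31
f 29 31 17
f 30 14 32
f 30 32 31
f 31 32 33
f 31 33 17
f 32 14 34
f 32 34 33
f 33 34 35
f 33 35 17
f 34 14 36
f 34 36 35
f 35 36 37
f 35 37 17
f 36 14 15
f 36 15 37
f 37 15 16
f 37 16 17
f 38 75 54
f 75 49 78
f 54 78 43
f 75 78 54
f 38 54 50
f 54 43 55
f 50 55 39
f 54 55 50
f 38 50 59
f 50 39 60
f 59 60 45
f 50 60 59
f 38 59 71
f 59 45 74
f 71 74 48
f 59 74 71
f 38 71 75
f 71 48 79
f 75 79 49
f 71 79 75
f 39 55 66
f 55 43 69
f 66 69 47
f 55 69 66
f 43 78 56
f 78 49 77
f 56 77 42
f 78 77 56
f 49 79 76
f 79 48 72
f 76 72 40
f 79 72 76
f 48 74 73
f 74 45 61
f 73 61 44
f 74 61 73
f 45 60 65
f 60 39 62
f 65 62 46
f 60 62 65
f 41 67 53
f 67 47 68
f 53 68 42
f 67 68 53
f 41 53 51
f 53 42 52
f 51 52 40
f 53 52 51
f 41 51 58
f 51 40 57
f 58 57 44
f 51 57 58
f 41 58 63
f 58 44 64
f 63 64 46
f 58 64 63
f 41 63 67
f 63 46 70
f 67 70 47
f 63 70 67
f 42 68 56
f 68 47 69
f 56 69 43
f 68 69 56
f 40 52 76
f 52 42 77
f 76 77 49
f 52 77 76
f 44 57 73
f 57 40 72
f 73 72 48
f 57 72 73
f 46 64 65
f 64 44 61
f 65 61 45
f 64 61 65
f 47 70 66
f 70 46 62
f 66 62 39
f 70 62 66
f 81 80 83
f 81 83 82
f 83 80 84
f 83 84 82
f 84 80 85
f 84 85 82
f 85 80 86
f 85 86 82
f 86 80 87
f 86 87 82
f 87 80 88
f 87 88 82
f 88 80 89
f 88 89 82
f 89 80 81
f 89 81 82
f 91 90 93
f 91 93 92
f 93 90 94
f 93 94 92
f 94 90 95
f 94 95 92
f 95 90 96
f 95 96 92
f 96 90 97
f 96 97 92
f 97 90 98
f 97 98 92
f 98 90 99
f 98 99 92
f 99 90 100
f 99 100 92
f 100 90 101
f 100 101 92
f 101 90 102
f 101 102 92
f 102 90 103
f 102 103 92
f 103 90 104
f 103 104 92
f 104 90 105
f 104 105 92
f 105 90 91
f 105 91 92



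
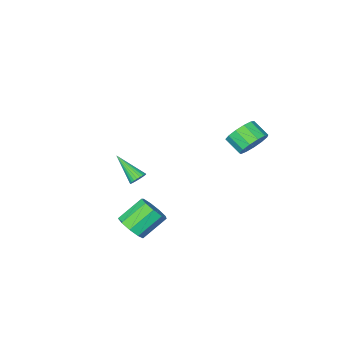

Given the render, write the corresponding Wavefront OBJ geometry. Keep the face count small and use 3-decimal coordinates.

v 4.594 1.257 -2.643
v 5.225 1.325 -1.895
v 3.796 1.551 -0.71
v 3.166 1.483 -1.457
v 5.108 1.933 -2.152
v 3.679 2.159 -0.967
v 4.75 2.225 -2.639
v 3.322 2.45 -1.454
v 4.32 2.064 -3.127
v 2.891 2.289 -1.942
v 4.018 1.525 -3.388
v 2.589 1.751 -2.203
v 3.986 0.862 -3.301
v 2.557 1.087 -2.116
v 4.238 0.383 -2.905
v 2.809 0.609 -1.72
v 4.657 0.313 -2.387
v 3.229 0.539 -1.202
v 5.047 0.685 -1.988
v 3.618 0.911 -0.803
v 2.164 -1.593 -1.217
v 2.71 -1.432 -1.192
v 2.576 -3.187 0.037
v 2.624 -1.319 -1.02
v 2.467 -1.248 -0.879
v 2.265 -1.23 -0.789
v 2.047 -1.267 -0.765
v 1.847 -1.353 -0.809
v 1.695 -1.476 -0.915
v 1.615 -1.617 -1.068
v 1.618 -1.754 -1.243
v 1.705 -1.866 -1.414
v 1.861 -1.937 -1.555
v 2.064 -1.956 -1.645
v 2.282 -1.919 -1.67
v 2.482 -1.832 -1.626
v 2.633 -1.709 -1.519
v 2.714 -1.569 -1.367
v -3.251 2.094 1.669
v -2.27 2.06 1.297
v -2.048 1.012 1.979
v -3.029 1.046 2.351
v -2.249 2.385 1.791
v -2.028 1.337 2.473
v -2.547 2.618 2.246
v -2.326 1.57 2.928
v -3.069 2.685 2.518
v -2.847 1.637 3.2
v -3.648 2.564 2.52
v -3.426 1.516 3.202
v -4.101 2.294 2.252
v -3.879 1.246 2.934
v -4.284 1.96 1.799
v -4.062 0.912 2.481
v -4.139 1.669 1.305
v -3.918 0.621 1.987
v -3.713 1.513 0.926
v -3.491 0.465 1.608
v -3.139 1.541 0.783
v -2.917 0.493 1.465
v -2.601 1.745 0.922
v -2.379 0.697 1.604
f 2 1 5
f 2 5 3
f 3 5 6
f 3 6 4
f 5 1 7
f 5 7 6
f 6 7 8
f 6 8 4
f 7 1 9
f 7 9 8
f 8 9 10
f 8 10 4
f 9 1 11
f 9 11 10
f 10 11 12
f 10 12 4
f 11 1 13
f 11 13 12
f 12 13 14
f 12 14 4
f 13 1 15
f 13 15 14
f 14 15 16
f 14 16 4
f 15 1 17
f 15 17 16
f 16 17 18
f 16 18 4
f 17 1 19
f 17 19 18
f 18 19 20
f 18 20 4
f 19 1 2
f 19 2 20
f 20 2 3
f 20 3 4
f 22 21 24
f 22 24 23
f 24 21 25
f 24 25 23
f 25 21 26
f 25 26 23
f 26 21 27
f 26 27 23
f 27 21 28
f 27 28 23
f 28 21 29
f 28 29 23
f 29 21 30
f 29 30 23
f 30 21 31
f 30 31 23
f 31 21 32
f 31 32 23
f 32 21 33
f 32 33 23
f 33 21 34
f 33 34 23
f 34 21 35
f 34 35 23
f 35 21 36
f 35 36 23
f 36 21 37
f 36 37 23
f 37 21 38
f 37 38 23
f 38 21 22
f 38 22 23
f 40 39 43
f 40 43 41
f 41 43 44
f 41 44 42
f 43 39 45
f 43 45 44
f 44 45 46
f 44 46 42
f 45 39 47
f 45 47 46
f 46 47 48
f 46 48 42
f 47 39 49
f 47 49 48
f 48 49 50
f 48 50 42
f 49 39 51
f 49 51 50
f 50 51 52
f 50 52 42
f 51 39 53
f 51 53 52
f 52 53 54
f 52 54 42
f 53 39 55
f 53 55 54
f 54 55 56
f 54 56 42
f 55 39 57
f 55 57 56
f 56 57 58
f 56 58 42
f 57 39 59
f 57 59 58
f 58 59 60
f 58 60 42
f 59 39 61
f 59 61 60
f 60 61 62
f 60 62 42
f 61 39 40
f 61 40 62
f 62 40 41
f 62 41 42



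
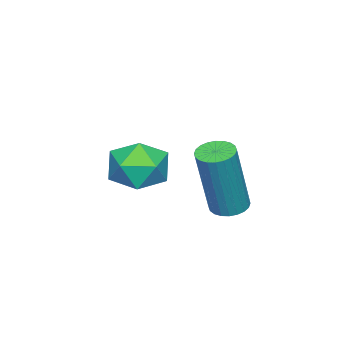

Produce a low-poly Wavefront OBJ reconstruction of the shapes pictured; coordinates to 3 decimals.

v 1.932 1.18 -0.436
v 2.748 0.792 -0.471
v 1.472 0.128 0.471
v 2.288 -0.26 0.436
v 2.183 0.535 0.854
v 2.467 1.185 0.293
v 1.753 -0.265 -0.293
v 2.037 0.385 -0.854
v 2.638 -0.101 -0.383
v 2.903 0.394 0.326
v 1.317 0.526 -0.326
v 1.582 1.021 0.383
v 2.68 3.325 -0.419
v 3.12 3.551 -0.544
v 3.739 3.482 1.514
v 3.3 3.255 1.639
v 3.005 3.708 -0.504
v 3.625 3.639 1.554
v 2.841 3.808 -0.451
v 3.46 3.738 1.607
v 2.652 3.833 -0.393
v 3.272 3.764 1.664
v 2.468 3.781 -0.34
v 3.087 3.712 1.718
v 2.316 3.66 -0.298
v 2.935 3.591 1.76
v 2.219 3.488 -0.275
v 2.838 3.418 1.783
v 2.193 3.29 -0.273
v 2.812 3.221 1.784
v 2.241 3.098 -0.294
v 2.86 3.029 1.764
v 2.355 2.941 -0.334
v 2.975 2.872 1.724
v 2.52 2.842 -0.387
v 3.139 2.772 1.671
v 2.708 2.816 -0.444
v 3.328 2.747 1.613
v 2.893 2.868 -0.498
v 3.512 2.799 1.56
v 3.045 2.989 -0.54
v 3.664 2.92 1.518
v 3.142 3.162 -0.563
v 3.761 3.092 1.495
v 3.168 3.359 -0.564
v 3.787 3.29 1.493
f 1 12 6
f 1 6 2
f 1 2 8
f 1 8 11
f 1 11 12
f 2 6 10
f 6 12 5
f 12 11 3
f 11 8 7
f 8 2 9
f 4 10 5
f 4 5 3
f 4 3 7
f 4 7 9
f 4 9 10
f 5 10 6
f 3 5 12
f 7 3 11
f 9 7 8
f 10 9 2
f 14 13 17
f 14 17 15
f 15 17 18
f 15 18 16
f 17 13 19
f 17 19 18
f 18 19 20
f 18 20 16
f 19 13 21
f 19 21 20
f 20 21 22
f 20 22 16
f 21 13 23
f 21 23 22
f 22 23 24
f 22 24 16
f 23 13 25
f 23 25 24
f 24 25 26
f 24 26 16
f 25 13 27
f 25 27 26
f 26 27 28
f 26 28 16
f 27 13 29
f 27 29 28
f 28 29 30
f 28 30 16
f 29 13 31
f 29 31 30
f 30 31 32
f 30 32 16
f 31 13 33
f 31 33 32
f 32 33 34
f 32 34 16
f 33 13 35
f 33 35 34
f 34 35 36
f 34 36 16
f 35 13 37
f 35 37 36
f 36 37 38
f 36 38 16
f 37 13 39
f 37 39 38
f 38 39 40
f 38 40 16
f 39 13 41
f 39 41 40
f 40 41 42
f 40 42 16
f 41 13 43
f 41 43 42
f 42 43 44
f 42 44 16
f 43 13 45
f 43 45 44
f 44 45 46
f 44 46 16
f 45 13 14
f 45 14 46
f 46 14 15
f 46 15 16



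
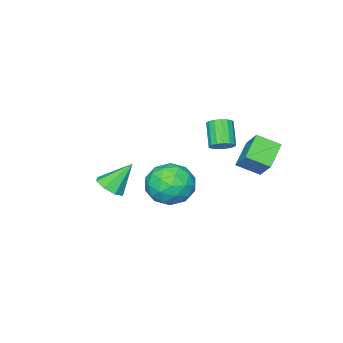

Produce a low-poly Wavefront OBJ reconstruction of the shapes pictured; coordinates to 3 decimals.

v 2.312 3.213 -0.323
v 3.013 2.289 0.057
v 0.767 2.431 0.623
v 1.468 1.507 1.003
v 1.649 2.631 1.442
v 2.604 3.114 0.857
v 1.176 1.606 -0.177
v 2.131 2.089 -0.762
v 2.31 1.296 0.147
v 2.603 1.93 1.148
v 1.177 2.79 -0.468
v 1.47 3.424 0.533
v 2.798 2.82 -0.216
v 0.982 1.9 0.896
v 1.088 2.561 1.154
v 1.5 2.018 1.378
v 2.558 3.305 0.254
v 2.969 2.762 0.477
v 2.168 2.962 1.292
v 0.811 1.958 0.203
v 1.222 1.415 0.426
v 2.28 2.702 -0.698
v 2.692 2.159 -0.474
v 1.612 1.758 -0.612
v 2.797 1.693 0.06
v 1.889 1.233 0.617
v 1.718 1.291 -0.077
v 2.279 1.576 -0.421
v 2.969 2.066 0.648
v 2.061 1.606 1.205
v 2.167 2.266 1.463
v 2.728 2.55 1.119
v 2.556 1.482 0.702
v 1.719 3.114 -0.525
v 0.811 2.654 0.032
v 1.052 2.17 -0.439
v 1.613 2.454 -0.783
v 1.891 3.487 0.063
v 0.983 3.027 0.62
v 1.501 3.144 1.101
v 2.062 3.429 0.757
v 1.224 3.238 -0.022
v 0.431 -2.906 -2.671
v 1.015 -3.203 -2.162
v -0.491 -2.314 -1.269
v 1.13 -2.604 -2.339
v 0.835 -2.181 -2.711
v 0.304 -2.183 -3.059
v -0.152 -2.608 -3.181
v -0.267 -3.207 -3.004
v 0.028 -3.63 -2.632
v 0.559 -3.628 -2.283
v -2.538 1.489 0.566
v -2.194 0.972 0.408
v -2.858 0.215 1.437
v -3.202 0.731 1.594
v -2.023 1.112 0.621
v -2.688 0.355 1.649
v -1.971 1.338 0.821
v -2.635 0.58 1.85
v -2.048 1.598 0.963
v -2.713 0.841 1.991
v -2.237 1.833 1.013
v -2.902 1.076 2.042
v -2.496 1.99 0.962
v -3.16 1.232 1.99
v -2.764 2.031 0.819
v -3.428 1.274 1.848
v -2.98 1.948 0.618
v -3.644 1.191 1.647
v -3.095 1.76 0.406
v -3.759 1.003 1.434
v -3.082 1.51 0.23
v -3.747 0.753 1.258
v -2.945 1.255 0.131
v -3.609 0.497 1.159
v -2.714 1.053 0.131
v -3.379 0.296 1.16
v -2.443 0.951 0.231
v -3.108 0.194 1.26
v -4.551 2.744 -0.225
v -4.146 3.695 0.862
v -3.336 3.143 -1.028
v -2.931 4.094 0.059
v -3.869 1.806 0.341
v -3.464 2.757 1.428
v -2.654 2.205 -0.462
v -2.249 3.156 0.625
f 1 38 17
f 38 12 41
f 17 41 6
f 38 41 17
f 1 17 13
f 17 6 18
f 13 18 2
f 17 18 13
f 1 13 22
f 13 2 23
f 22 23 8
f 13 23 22
f 1 22 34
f 22 8 37
f 34 37 11
f 22 37 34
f 1 34 38
f 34 11 42
f 38 42 12
f 34 42 38
f 2 18 29
f 18 6 32
f 29 32 10
f 18 32 29
f 6 41 19
f 41 12 40
f 19 40 5
f 41 40 19
f 12 42 39
f 42 11 35
f 39 35 3
f 42 35 39
f 11 37 36
f 37 8 24
f 36 24 7
f 37 24 36
f 8 23 28
f 23 2 25
f 28 25 9
f 23 25 28
f 4 30 16
f 30 10 31
f 16 31 5
f 30 31 16
f 4 16 14
f 16 5 15
f 14 15 3
f 16 15 14
f 4 14 21
f 14 3 20
f 21 20 7
f 14 20 21
f 4 21 26
f 21 7 27
f 26 27 9
f 21 27 26
f 4 26 30
f 26 9 33
f 30 33 10
f 26 33 30
f 5 31 19
f 31 10 32
f 19 32 6
f 31 32 19
f 3 15 39
f 15 5 40
f 39 40 12
f 15 40 39
f 7 20 36
f 20 3 35
f 36 35 11
f 20 35 36
f 9 27 28
f 27 7 24
f 28 24 8
f 27 24 28
f 10 33 29
f 33 9 25
f 29 25 2
f 33 25 29
f 44 43 46
f 44 46 45
f 46 43 47
f 46 47 45
f 47 43 48
f 47 48 45
f 48 43 49
f 48 49 45
f 49 43 50
f 49 50 45
f 50 43 51
f 50 51 45
f 51 43 52
f 51 52 45
f 52 43 44
f 52 44 45
f 54 53 57
f 54 57 55
f 55 57 58
f 55 58 56
f 57 53 59
f 57 59 58
f 58 59 60
f 58 60 56
f 59 53 61
f 59 61 60
f 60 61 62
f 60 62 56
f 61 53 63
f 61 63 62
f 62 63 64
f 62 64 56
f 63 53 65
f 63 65 64
f 64 65 66
f 64 66 56
f 65 53 67
f 65 67 66
f 66 67 68
f 66 68 56
f 67 53 69
f 67 69 68
f 68 69 70
f 68 70 56
f 69 53 71
f 69 71 70
f 70 71 72
f 70 72 56
f 71 53 73
f 71 73 72
f 72 73 74
f 72 74 56
f 73 53 75
f 73 75 74
f 74 75 76
f 74 76 56
f 75 53 77
f 75 77 76
f 76 77 78
f 76 78 56
f 77 53 79
f 77 79 78
f 78 79 80
f 78 80 56
f 79 53 54
f 79 54 80
f 80 54 55
f 80 55 56
f 82 84 81
f 85 82 81
f 81 84 83
f 83 85 81
f 82 88 84
f 86 82 85
f 86 88 82
f 84 88 83
f 87 85 83
f 83 88 87
f 87 86 85
f 88 86 87



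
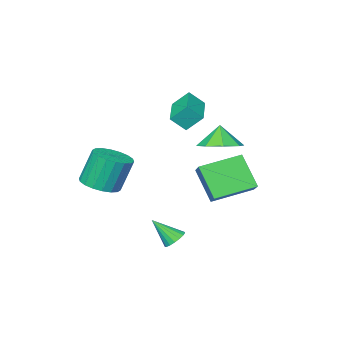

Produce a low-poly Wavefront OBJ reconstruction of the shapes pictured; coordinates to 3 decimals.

v -1.618 -0.169 1.918
v -1.032 -0.605 2.616
v -2.145 0.408 2.721
v -1.559 -0.029 3.418
v -0.381 1.209 1.742
v 0.205 0.772 2.439
v -0.908 1.785 2.544
v -0.322 1.349 3.242
v -0.85 3.017 1.255
v 0.161 3.2 1.551
v -1.11 2.683 2.345
v -0.316 3.86 1.64
v -1.106 4.026 1.503
v -1.746 3.601 1.22
v -1.862 2.834 0.958
v -1.385 2.174 0.869
v -0.595 2.008 1.006
v 0.046 2.433 1.289
v 3.615 0.052 -0.935
v 4.491 -0.233 -0.599
v 3.921 0.024 1.11
v 3.045 0.308 0.775
v 4.541 0.198 -0.647
v 3.97 0.454 1.062
v 4.407 0.6 -0.752
v 3.836 0.856 0.957
v 4.117 0.893 -0.893
v 3.546 1.149 0.816
v 3.727 1.02 -1.042
v 3.156 1.276 0.667
v 3.315 0.955 -1.17
v 2.744 1.211 0.539
v 2.963 0.711 -1.251
v 2.392 0.967 0.458
v 2.739 0.336 -1.27
v 2.169 0.593 0.439
v 2.69 -0.094 -1.222
v 2.119 0.162 0.487
v 2.824 -0.496 -1.117
v 2.253 -0.24 0.592
v 3.114 -0.789 -0.976
v 2.543 -0.533 0.733
v 3.504 -0.916 -0.827
v 2.933 -0.66 0.882
v 3.916 -0.851 -0.699
v 3.345 -0.595 1.01
v 4.268 -0.607 -0.618
v 3.697 -0.351 1.091
v -0.927 2.307 -2.569
v -1 1.12 -1.01
v -2.828 3.076 -2.072
v -2.901 1.89 -0.513
v -0.399 3.17 -1.887
v -0.472 1.984 -0.328
v -2.3 3.94 -1.39
v -2.373 2.753 0.169
v 2.822 4.373 -2.941
v 3.257 4.223 -3.31
v 3.438 3.547 -1.879
v 3.353 4.456 -3.184
v 3.327 4.671 -3.003
v 3.185 4.817 -2.807
v 2.96 4.862 -2.642
v 2.704 4.794 -2.546
v 2.474 4.63 -2.54
v 2.324 4.407 -2.626
v 2.288 4.176 -2.784
v 2.374 3.99 -2.979
v 2.563 3.892 -3.165
v 2.811 3.904 -3.299
v 3.061 4.023 -3.352
f 2 4 1
f 5 2 1
f 1 4 3
f 3 5 1
f 2 8 4
f 6 2 5
f 6 8 2
f 4 8 3
f 7 5 3
f 3 8 7
f 7 6 5
f 8 6 7
f 10 9 12
f 10 12 11
f 12 9 13
f 12 13 11
f 13 9 14
f 13 14 11
f 14 9 15
f 14 15 11
f 15 9 16
f 15 16 11
f 16 9 17
f 16 17 11
f 17 9 18
f 17 18 11
f 18 9 10
f 18 10 11
f 20 19 23
f 20 23 21
f 21 23 24
f 21 24 22
f 23 19 25
f 23 25 24
f 24 25 26
f 24 26 22
f 25 19 27
f 25 27 26
f 26 27 28
f 26 28 22
f 27 19 29
f 27 29 28
f 28 29 30
f 28 30 22
f 29 19 31
f 29 31 30
f 30 31 32
f 30 32 22
f 31 19 33
f 31 33 32
f 32 33 34
f 32 34 22
f 33 19 35
f 33 35 34
f 34 35 36
f 34 36 22
f 35 19 37
f 35 37 36
f 36 37 38
f 36 38 22
f 37 19 39
f 37 39 38
f 38 39 40
f 38 40 22
f 39 19 41
f 39 41 40
f 40 41 42
f 40 42 22
f 41 19 43
f 41 43 42
f 42 43 44
f 42 44 22
f 43 19 45
f 43 45 44
f 44 45 46
f 44 46 22
f 45 19 47
f 45 47 46
f 46 47 48
f 46 48 22
f 47 19 20
f 47 20 48
f 48 20 21
f 48 21 22
f 50 52 49
f 53 50 49
f 49 52 51
f 51 53 49
f 50 56 52
f 54 50 53
f 54 56 50
f 52 56 51
f 55 53 51
f 51 56 55
f 55 54 53
f 56 54 55
f 58 57 60
f 58 60 59
f 60 57 61
f 60 61 59
f 61 57 62
f 61 62 59
f 62 57 63
f 62 63 59
f 63 57 64
f 63 64 59
f 64 57 65
f 64 65 59
f 65 57 66
f 65 66 59
f 66 57 67
f 66 67 59
f 67 57 68
f 67 68 59
f 68 57 69
f 68 69 59
f 69 57 70
f 69 70 59
f 70 57 71
f 70 71 59
f 71 57 58
f 71 58 59



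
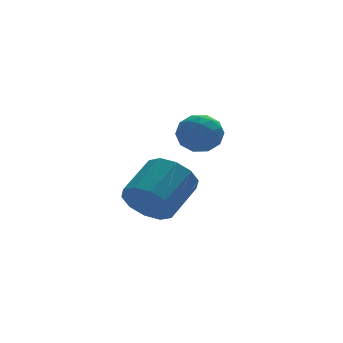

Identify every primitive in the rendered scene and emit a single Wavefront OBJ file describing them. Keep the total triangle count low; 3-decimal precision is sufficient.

v -2.651 -0.6 -1.955
v -2.135 -0.457 -2.87
v -0.874 0.563 -2.001
v -1.389 0.42 -1.085
v -2.572 0.028 -2.805
v -1.31 1.047 -1.936
v -3.038 0.273 -2.416
v -1.777 1.292 -1.546
v -3.356 0.184 -1.85
v -2.095 1.204 -0.981
v -3.405 -0.204 -1.324
v -2.144 0.816 -0.455
v -3.166 -0.743 -1.039
v -1.905 0.277 -0.17
v -2.73 -1.227 -1.104
v -1.468 -0.208 -0.235
v -2.263 -1.472 -1.494
v -1.002 -0.453 -0.624
v -1.945 -1.384 -2.059
v -0.684 -0.364 -1.19
v -1.896 -0.996 -2.585
v -0.635 0.024 -1.716
v 0.968 4.512 -0.812
v 1.355 4.141 -0.006
v 0.105 3.219 -0.994
v 0.492 2.848 -0.188
v -0.11 3.603 -0.132
v 0.423 4.403 -0.02
v 1.037 2.957 -0.98
v 1.57 3.757 -0.868
v 1.397 3.18 -0.11
v 0.688 3.58 0.414
v 0.772 3.78 -1.414
v 0.063 4.18 -0.89
v 1.237 4.44 -0.393
v 0.223 2.92 -0.607
v -0.131 3.364 -0.574
v 0.096 3.146 -0.101
v 0.69 4.594 -0.401
v 0.917 4.376 0.072
v 0.056 4.06 -0.002
v 0.543 2.984 -1.072
v 0.77 2.766 -0.599
v 1.364 4.214 -0.899
v 1.591 3.996 -0.426
v 1.404 3.3 -0.998
v 1.489 3.657 0.019
v 0.982 2.897 -0.087
v 1.302 2.961 -0.553
v 1.616 3.431 -0.487
v 1.073 3.892 0.327
v 0.565 3.132 0.22
v 0.212 3.576 0.253
v 0.525 4.046 0.319
v 1.097 3.327 0.266
v 0.895 4.228 -1.22
v 0.387 3.468 -1.327
v 0.935 3.314 -1.319
v 1.248 3.784 -1.253
v 0.478 4.463 -0.913
v -0.029 3.703 -1.019
v -0.156 3.929 -0.513
v 0.158 4.399 -0.447
v 0.363 4.033 -1.266
f 2 1 5
f 2 5 3
f 3 5 6
f 3 6 4
f 5 1 7
f 5 7 6
f 6 7 8
f 6 8 4
f 7 1 9
f 7 9 8
f 8 9 10
f 8 10 4
f 9 1 11
f 9 11 10
f 10 11 12
f 10 12 4
f 11 1 13
f 11 13 12
f 12 13 14
f 12 14 4
f 13 1 15
f 13 15 14
f 14 15 16
f 14 16 4
f 15 1 17
f 15 17 16
f 16 17 18
f 16 18 4
f 17 1 19
f 17 19 18
f 18 19 20
f 18 20 4
f 19 1 21
f 19 21 20
f 20 21 22
f 20 22 4
f 21 1 2
f 21 2 22
f 22 2 3
f 22 3 4
f 23 60 39
f 60 34 63
f 39 63 28
f 60 63 39
f 23 39 35
f 39 28 40
f 35 40 24
f 39 40 35
f 23 35 44
f 35 24 45
f 44 45 30
f 35 45 44
f 23 44 56
f 44 30 59
f 56 59 33
f 44 59 56
f 23 56 60
f 56 33 64
f 60 64 34
f 56 64 60
f 24 40 51
f 40 28 54
f 51 54 32
f 40 54 51
f 28 63 41
f 63 34 62
f 41 62 27
f 63 62 41
f 34 64 61
f 64 33 57
f 61 57 25
f 64 57 61
f 33 59 58
f 59 30 46
f 58 46 29
f 59 46 58
f 30 45 50
f 45 24 47
f 50 47 31
f 45 47 50
f 26 52 38
f 52 32 53
f 38 53 27
f 52 53 38
f 26 38 36
f 38 27 37
f 36 37 25
f 38 37 36
f 26 36 43
f 36 25 42
f 43 42 29
f 36 42 43
f 26 43 48
f 43 29 49
f 48 49 31
f 43 49 48
f 26 48 52
f 48 31 55
f 52 55 32
f 48 55 52
f 27 53 41
f 53 32 54
f 41 54 28
f 53 54 41
f 25 37 61
f 37 27 62
f 61 62 34
f 37 62 61
f 29 42 58
f 42 25 57
f 58 57 33
f 42 57 58
f 31 49 50
f 49 29 46
f 50 46 30
f 49 46 50
f 32 55 51
f 55 31 47
f 51 47 24
f 55 47 51



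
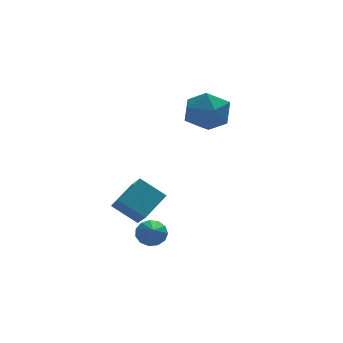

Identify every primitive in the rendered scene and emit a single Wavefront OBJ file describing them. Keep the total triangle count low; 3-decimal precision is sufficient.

v 0.441 0.088 -1.949
v 0.805 0.377 -1.495
v 0.299 -0.828 -1.251
v 0.459 0.48 -1.431
v 0.108 0.458 -1.531
v -0.138 0.318 -1.764
v -0.2 0.106 -2.056
v -0.058 -0.113 -2.314
v 0.242 -0.268 -2.456
v 0.605 -0.31 -2.437
v 0.916 -0.225 -2.263
v 1.077 -0.042 -1.99
v 1.035 0.183 -1.703
v 0.21 1.529 -2.121
v 0.362 0.792 -1.448
v -0.753 2.079 -1.3
v -0.601 1.342 -0.627
v 1.281 2.378 -1.433
v 1.433 1.641 -0.76
v 0.318 2.928 -0.612
v 0.47 2.191 0.061
v 2.823 3.666 3.619
v 3.4 3.878 2.702
v 3.52 2.022 3.678
v 4.097 2.234 2.761
v 4.353 2.747 3.704
v 3.922 3.763 3.668
v 2.998 2.137 2.712
v 2.567 3.153 2.676
v 3.508 2.933 2.141
v 4.345 3.31 2.754
v 2.575 2.59 3.626
v 3.412 2.967 4.239
f 2 1 4
f 2 4 3
f 4 1 5
f 4 5 3
f 5 1 6
f 5 6 3
f 6 1 7
f 6 7 3
f 7 1 8
f 7 8 3
f 8 1 9
f 8 9 3
f 9 1 10
f 9 10 3
f 10 1 11
f 10 11 3
f 11 1 12
f 11 12 3
f 12 1 13
f 12 13 3
f 13 1 2
f 13 2 3
f 15 17 14
f 18 15 14
f 14 17 16
f 16 18 14
f 15 21 17
f 19 15 18
f 19 21 15
f 17 21 16
f 20 18 16
f 16 21 20
f 20 19 18
f 21 19 20
f 22 33 27
f 22 27 23
f 22 23 29
f 22 29 32
f 22 32 33
f 23 27 31
f 27 33 26
f 33 32 24
f 32 29 28
f 29 23 30
f 25 31 26
f 25 26 24
f 25 24 28
f 25 28 30
f 25 30 31
f 26 31 27
f 24 26 33
f 28 24 32
f 30 28 29
f 31 30 23



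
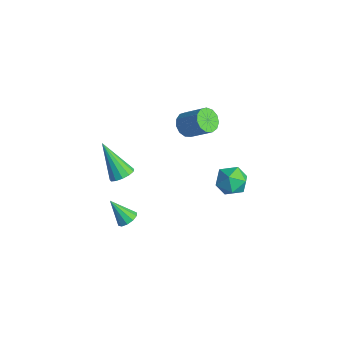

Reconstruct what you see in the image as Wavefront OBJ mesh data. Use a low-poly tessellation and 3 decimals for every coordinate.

v 2.335 -2.909 -3.473
v 2.628 -2.542 -3.099
v 1.525 -3.451 -2.307
v 2.328 -2.363 -3.224
v 2.031 -2.392 -3.444
v 1.85 -2.619 -3.675
v 1.854 -2.956 -3.829
v 2.042 -3.275 -3.847
v 2.342 -3.454 -3.722
v 2.639 -3.425 -3.502
v 2.82 -3.199 -3.271
v 2.816 -2.861 -3.117
v 1.717 0.966 2.015
v 2.246 0.54 1.722
v 3.291 1.127 2.751
v 2.763 1.554 3.045
v 2.253 0.899 1.51
v 3.299 1.486 2.539
v 2.09 1.279 1.458
v 3.136 1.866 2.487
v 1.809 1.56 1.583
v 2.854 2.147 2.612
v 1.499 1.653 1.846
v 2.544 2.24 2.875
v 1.258 1.527 2.162
v 2.303 2.115 3.191
v 1.163 1.224 2.432
v 2.208 1.811 3.461
v 1.244 0.839 2.57
v 2.289 1.426 3.599
v 1.475 0.494 2.531
v 2.52 1.081 3.56
v 1.783 0.299 2.329
v 2.829 0.886 3.358
v 2.071 0.316 2.027
v 3.116 0.904 3.056
v 2.428 3.657 -2.56
v 3.343 3.575 -2.924
v 1.877 2.725 -3.736
v 2.792 2.643 -4.1
v 2.563 2.216 -3.239
v 2.903 2.792 -2.512
v 2.317 3.508 -4.148
v 2.657 4.084 -3.421
v 3.274 3.483 -3.905
v 3.427 2.685 -3.343
v 1.793 3.615 -3.317
v 1.946 2.817 -2.755
v 3.352 -3.72 1.903
v 3.869 -3.974 2.245
v 2.068 -4.08 3.577
v 3.863 -3.604 2.32
v 3.695 -3.271 2.263
v 3.418 -3.08 2.091
v 3.12 -3.093 1.86
v 2.895 -3.305 1.642
v 2.816 -3.649 1.507
v 2.907 -4.015 1.498
v 3.139 -4.288 1.618
v 3.439 -4.38 1.828
v 3.711 -4.263 2.062
f 2 1 4
f 2 4 3
f 4 1 5
f 4 5 3
f 5 1 6
f 5 6 3
f 6 1 7
f 6 7 3
f 7 1 8
f 7 8 3
f 8 1 9
f 8 9 3
f 9 1 10
f 9 10 3
f 10 1 11
f 10 11 3
f 11 1 12
f 11 12 3
f 12 1 2
f 12 2 3
f 14 13 17
f 14 17 15
f 15 17 18
f 15 18 16
f 17 13 19
f 17 19 18
f 18 19 20
f 18 20 16
f 19 13 21
f 19 21 20
f 20 21 22
f 20 22 16
f 21 13 23
f 21 23 22
f 22 23 24
f 22 24 16
f 23 13 25
f 23 25 24
f 24 25 26
f 24 26 16
f 25 13 27
f 25 27 26
f 26 27 28
f 26 28 16
f 27 13 29
f 27 29 28
f 28 29 30
f 28 30 16
f 29 13 31
f 29 31 30
f 30 31 32
f 30 32 16
f 31 13 33
f 31 33 32
f 32 33 34
f 32 34 16
f 33 13 35
f 33 35 34
f 34 35 36
f 34 36 16
f 35 13 14
f 35 14 36
f 36 14 15
f 36 15 16
f 37 48 42
f 37 42 38
f 37 38 44
f 37 44 47
f 37 47 48
f 38 42 46
f 42 48 41
f 48 47 39
f 47 44 43
f 44 38 45
f 40 46 41
f 40 41 39
f 40 39 43
f 40 43 45
f 40 45 46
f 41 46 42
f 39 41 48
f 43 39 47
f 45 43 44
f 46 45 38
f 50 49 52
f 50 52 51
f 52 49 53
f 52 53 51
f 53 49 54
f 53 54 51
f 54 49 55
f 54 55 51
f 55 49 56
f 55 56 51
f 56 49 57
f 56 57 51
f 57 49 58
f 57 58 51
f 58 49 59
f 58 59 51
f 59 49 60
f 59 60 51
f 60 49 61
f 60 61 51
f 61 49 50
f 61 50 51



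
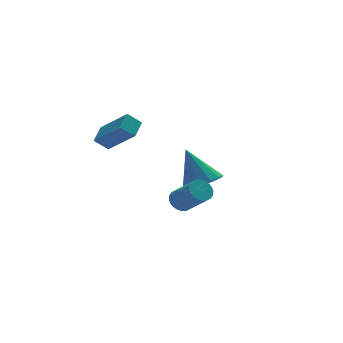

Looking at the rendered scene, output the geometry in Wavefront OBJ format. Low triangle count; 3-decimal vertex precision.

v 3.383 1.701 -2.433
v 4.117 2.461 -2.597
v 2.857 2.619 -0.527
v 3.604 2.666 -2.837
v 3.02 2.565 -2.949
v 2.552 2.189 -2.897
v 2.347 1.658 -2.698
v 2.471 1.14 -2.414
v 2.885 0.801 -2.137
v 3.457 0.747 -1.953
v 4.005 0.996 -1.922
v 4.356 1.469 -2.053
v 4.398 2.015 -2.304
v -0.718 1.843 1.941
v -0.095 2.626 2.374
v -1.563 3.287 0.544
v -0.941 4.07 0.977
v -0.059 1.65 1.343
v 0.563 2.433 1.776
v -0.905 3.094 -0.054
v -0.282 3.877 0.379
v 0.792 -2.086 -1.278
v 1.127 -1.636 -0.971
v 1.644 -2.824 0.205
v 1.308 -3.274 -0.102
v 0.906 -1.618 -0.856
v 1.423 -2.807 0.32
v 0.668 -1.672 -0.806
v 1.184 -2.861 0.37
v 0.448 -1.789 -0.827
v 0.964 -2.978 0.349
v 0.281 -1.951 -0.917
v 0.797 -3.14 0.259
v 0.191 -2.133 -1.062
v 0.708 -3.322 0.114
v 0.193 -2.309 -1.24
v 0.71 -3.497 -0.064
v 0.286 -2.45 -1.424
v 0.803 -3.638 -0.248
v 0.456 -2.536 -1.585
v 0.973 -3.724 -0.409
v 0.677 -2.553 -1.7
v 1.194 -3.742 -0.524
v 0.916 -2.499 -1.75
v 1.432 -3.688 -0.574
v 1.136 -2.382 -1.729
v 1.652 -3.571 -0.553
v 1.303 -2.22 -1.639
v 1.819 -3.409 -0.463
v 1.392 -2.038 -1.494
v 1.909 -3.227 -0.318
v 1.39 -1.863 -1.316
v 1.907 -3.051 -0.14
v 1.297 -1.722 -1.132
v 1.814 -2.91 0.044
f 2 1 4
f 2 4 3
f 4 1 5
f 4 5 3
f 5 1 6
f 5 6 3
f 6 1 7
f 6 7 3
f 7 1 8
f 7 8 3
f 8 1 9
f 8 9 3
f 9 1 10
f 9 10 3
f 10 1 11
f 10 11 3
f 11 1 12
f 11 12 3
f 12 1 13
f 12 13 3
f 13 1 2
f 13 2 3
f 15 17 14
f 18 15 14
f 14 17 16
f 16 18 14
f 15 21 17
f 19 15 18
f 19 21 15
f 17 21 16
f 20 18 16
f 16 21 20
f 20 19 18
f 21 19 20
f 23 22 26
f 23 26 24
f 24 26 27
f 24 27 25
f 26 22 28
f 26 28 27
f 27 28 29
f 27 29 25
f 28 22 30
f 28 30 29
f 29 30 31
f 29 31 25
f 30 22 32
f 30 32 31
f 31 32 33
f 31 33 25
f 32 22 34
f 32 34 33
f 33 34 35
f 33 35 25
f 34 22 36
f 34 36 35
f 35 36 37
f 35 37 25
f 36 22 38
f 36 38 37
f 37 38 39
f 37 39 25
f 38 22 40
f 38 40 39
f 39 40 41
f 39 41 25
f 40 22 42
f 40 42 41
f 41 42 43
f 41 43 25
f 42 22 44
f 42 44 43
f 43 44 45
f 43 45 25
f 44 22 46
f 44 46 45
f 45 46 47
f 45 47 25
f 46 22 48
f 46 48 47
f 47 48 49
f 47 49 25
f 48 22 50
f 48 50 49
f 49 50 51
f 49 51 25
f 50 22 52
f 50 52 51
f 51 52 53
f 51 53 25
f 52 22 54
f 52 54 53
f 53 54 55
f 53 55 25
f 54 22 23
f 54 23 55
f 55 23 24
f 55 24 25



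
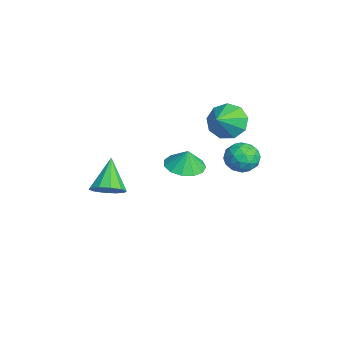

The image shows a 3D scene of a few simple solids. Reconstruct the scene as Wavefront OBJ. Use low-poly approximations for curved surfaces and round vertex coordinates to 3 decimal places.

v 3.719 2.956 1.734
v 4.205 2.449 2.252
v 3.635 1.911 0.788
v 4.121 1.404 1.306
v 3.309 1.619 1.544
v 3.361 2.265 2.128
v 4.479 2.095 0.912
v 4.531 2.741 1.496
v 4.675 1.917 1.744
v 3.952 1.622 2.134
v 3.888 2.738 0.906
v 3.165 2.443 1.296
v 3.97 2.795 2.076
v 3.87 1.565 0.964
v 3.393 1.692 1.104
v 3.679 1.394 1.408
v 3.474 2.686 2.003
v 3.759 2.388 2.307
v 3.232 1.9 1.891
v 4.081 1.972 0.733
v 4.366 1.674 1.037
v 4.161 2.966 1.632
v 4.447 2.668 1.936
v 4.608 2.46 1.149
v 4.531 2.183 2.081
v 4.482 1.569 1.526
v 4.692 1.975 1.294
v 4.723 2.355 1.638
v 4.106 2.01 2.311
v 4.057 1.396 1.755
v 3.579 1.522 1.895
v 3.61 1.902 2.238
v 4.382 1.697 2.012
v 3.783 2.964 1.285
v 3.734 2.35 0.729
v 4.23 2.458 0.802
v 4.261 2.838 1.145
v 3.358 2.791 1.514
v 3.309 2.177 0.959
v 3.117 2.005 1.402
v 3.148 2.385 1.746
v 3.458 2.663 1.028
v -1.87 2.61 0.333
v -1.143 2.826 -0.407
v -0.85 1.89 1.127
v -1.156 3.354 0.089
v -1.503 3.534 0.7
v -2.022 3.282 1.139
v -2.47 2.716 1.201
v -2.638 2.099 0.857
v -2.446 1.722 0.268
v -1.985 1.76 -0.29
v -1.47 2.196 -0.557
v 0.183 0.243 -1.171
v 0.831 -0.518 -1.157
v 0.317 0.377 -0.149
v 1.134 -0.053 -1.258
v 1.134 0.505 -1.331
v 0.833 0.981 -1.353
v 0.325 1.222 -1.318
v -0.228 1.153 -1.236
v -0.651 0.794 -1.133
v -0.809 0.261 -1.043
v -0.652 -0.278 -0.993
v -0.23 -0.651 -1
v 0.323 -0.741 -1.061
v -0.637 -3.265 -3.096
v 0.026 -3.198 -2.491
v -1.943 -2.915 -1.704
v -0.065 -2.692 -2.703
v -0.374 -2.405 -3.065
v -0.784 -2.446 -3.439
v -1.138 -2.8 -3.682
v -1.301 -3.331 -3.701
v -1.21 -3.837 -3.489
v -0.901 -4.125 -3.127
v -0.491 -4.084 -2.753
v -0.137 -3.73 -2.51
f 1 38 17
f 38 12 41
f 17 41 6
f 38 41 17
f 1 17 13
f 17 6 18
f 13 18 2
f 17 18 13
f 1 13 22
f 13 2 23
f 22 23 8
f 13 23 22
f 1 22 34
f 22 8 37
f 34 37 11
f 22 37 34
f 1 34 38
f 34 11 42
f 38 42 12
f 34 42 38
f 2 18 29
f 18 6 32
f 29 32 10
f 18 32 29
f 6 41 19
f 41 12 40
f 19 40 5
f 41 40 19
f 12 42 39
f 42 11 35
f 39 35 3
f 42 35 39
f 11 37 36
f 37 8 24
f 36 24 7
f 37 24 36
f 8 23 28
f 23 2 25
f 28 25 9
f 23 25 28
f 4 30 16
f 30 10 31
f 16 31 5
f 30 31 16
f 4 16 14
f 16 5 15
f 14 15 3
f 16 15 14
f 4 14 21
f 14 3 20
f 21 20 7
f 14 20 21
f 4 21 26
f 21 7 27
f 26 27 9
f 21 27 26
f 4 26 30
f 26 9 33
f 30 33 10
f 26 33 30
f 5 31 19
f 31 10 32
f 19 32 6
f 31 32 19
f 3 15 39
f 15 5 40
f 39 40 12
f 15 40 39
f 7 20 36
f 20 3 35
f 36 35 11
f 20 35 36
f 9 27 28
f 27 7 24
f 28 24 8
f 27 24 28
f 10 33 29
f 33 9 25
f 29 25 2
f 33 25 29
f 44 43 46
f 44 46 45
f 46 43 47
f 46 47 45
f 47 43 48
f 47 48 45
f 48 43 49
f 48 49 45
f 49 43 50
f 49 50 45
f 50 43 51
f 50 51 45
f 51 43 52
f 51 52 45
f 52 43 53
f 52 53 45
f 53 43 44
f 53 44 45
f 55 54 57
f 55 57 56
f 57 54 58
f 57 58 56
f 58 54 59
f 58 59 56
f 59 54 60
f 59 60 56
f 60 54 61
f 60 61 56
f 61 54 62
f 61 62 56
f 62 54 63
f 62 63 56
f 63 54 64
f 63 64 56
f 64 54 65
f 64 65 56
f 65 54 66
f 65 66 56
f 66 54 55
f 66 55 56
f 68 67 70
f 68 70 69
f 70 67 71
f 70 71 69
f 71 67 72
f 71 72 69
f 72 67 73
f 72 73 69
f 73 67 74
f 73 74 69
f 74 67 75
f 74 75 69
f 75 67 76
f 75 76 69
f 76 67 77
f 76 77 69
f 77 67 78
f 77 78 69
f 78 67 68
f 78 68 69

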